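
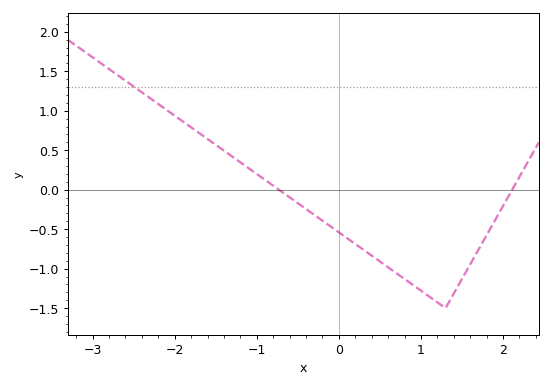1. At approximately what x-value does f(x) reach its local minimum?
1.3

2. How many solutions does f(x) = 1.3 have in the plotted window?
1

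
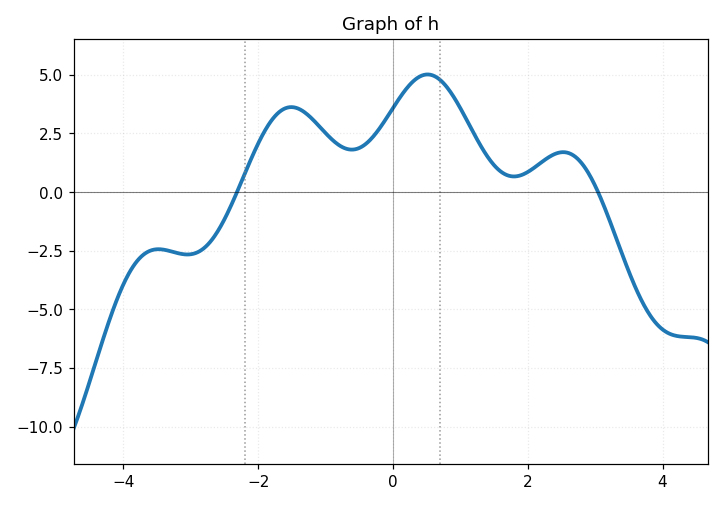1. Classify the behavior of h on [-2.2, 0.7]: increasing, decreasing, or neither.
neither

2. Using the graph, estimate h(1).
3.6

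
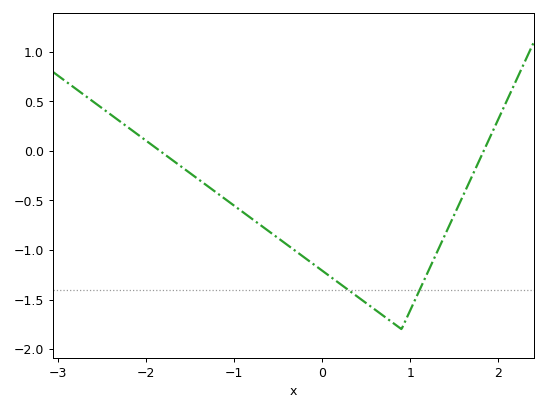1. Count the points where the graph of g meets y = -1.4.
2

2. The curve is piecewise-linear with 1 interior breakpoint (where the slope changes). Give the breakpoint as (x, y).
(0.9, -1.8)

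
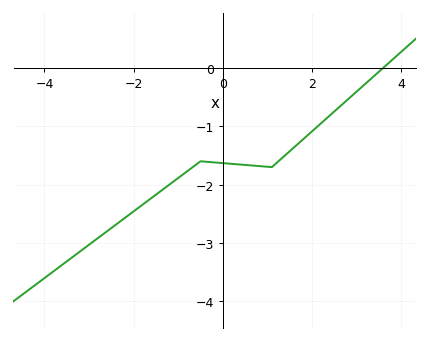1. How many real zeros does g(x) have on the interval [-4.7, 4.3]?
1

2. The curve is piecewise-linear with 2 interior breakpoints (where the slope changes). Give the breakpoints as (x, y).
(-0.5, -1.6); (1.1, -1.7)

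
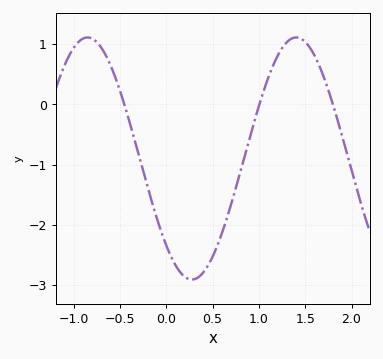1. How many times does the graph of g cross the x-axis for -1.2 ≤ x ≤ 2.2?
3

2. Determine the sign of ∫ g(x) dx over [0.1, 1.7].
negative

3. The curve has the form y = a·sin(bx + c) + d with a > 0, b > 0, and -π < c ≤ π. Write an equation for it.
y = 2.01sin(2.79x - 2.34) - 0.9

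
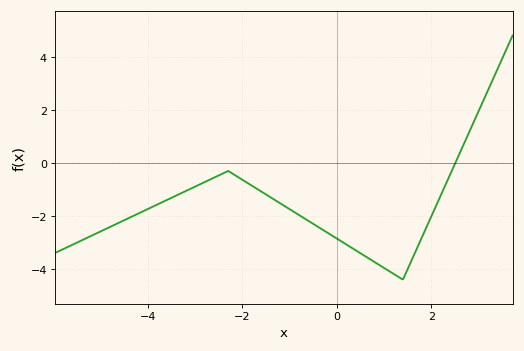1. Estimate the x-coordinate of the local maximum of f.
-2.3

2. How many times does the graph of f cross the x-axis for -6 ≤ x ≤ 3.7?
1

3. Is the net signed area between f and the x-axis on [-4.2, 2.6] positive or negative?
negative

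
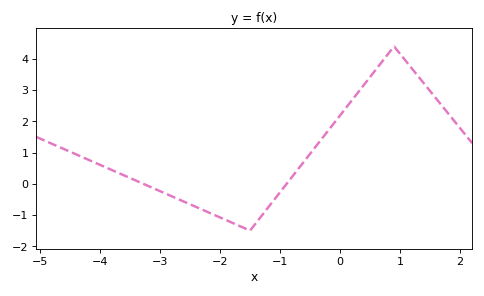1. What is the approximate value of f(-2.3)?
-0.827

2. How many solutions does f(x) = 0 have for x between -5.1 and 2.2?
2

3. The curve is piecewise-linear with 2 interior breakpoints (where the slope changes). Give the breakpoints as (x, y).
(-1.5, -1.5); (0.9, 4.4)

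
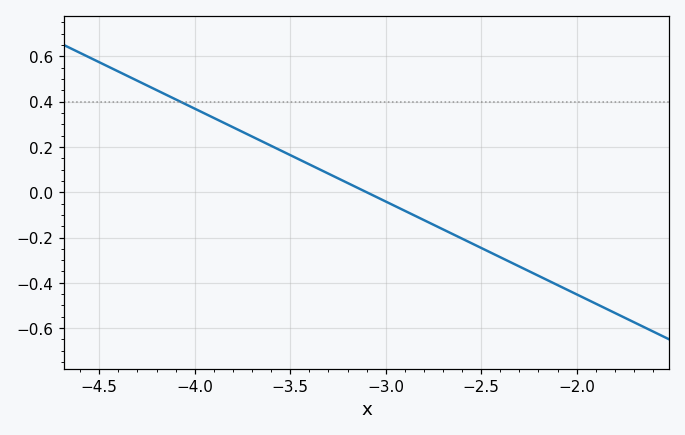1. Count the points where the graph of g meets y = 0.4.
1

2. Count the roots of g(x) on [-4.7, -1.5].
1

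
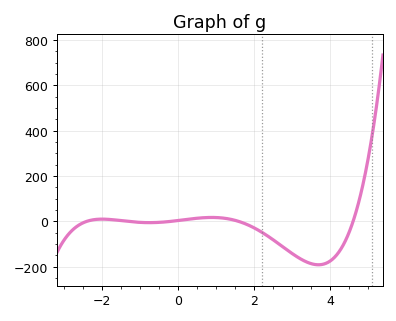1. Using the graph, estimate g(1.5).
0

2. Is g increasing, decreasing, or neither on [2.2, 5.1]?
neither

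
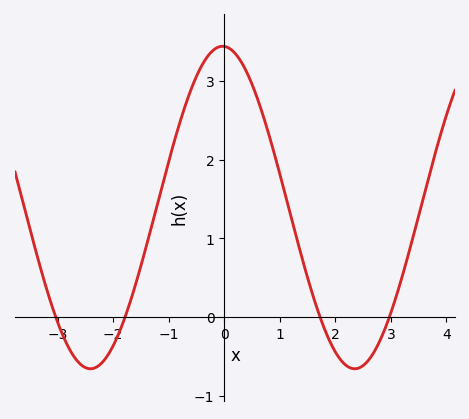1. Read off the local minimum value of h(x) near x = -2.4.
-0.66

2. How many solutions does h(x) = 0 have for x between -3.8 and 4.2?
4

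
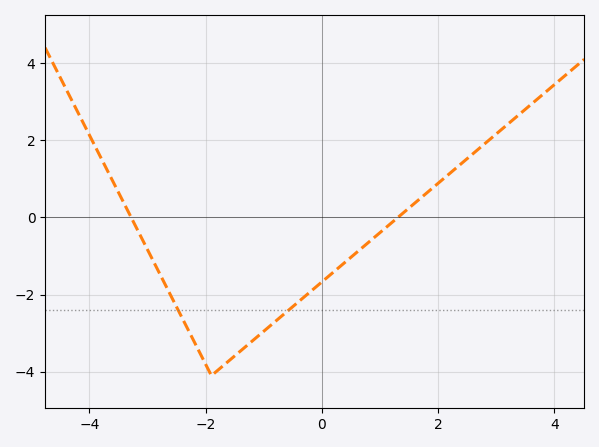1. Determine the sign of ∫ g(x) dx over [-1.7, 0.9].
negative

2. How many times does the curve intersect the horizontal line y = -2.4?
2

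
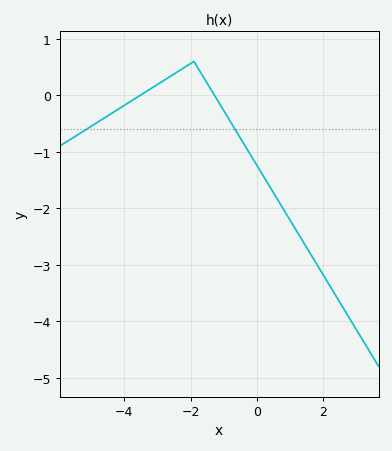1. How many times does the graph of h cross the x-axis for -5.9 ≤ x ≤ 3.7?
2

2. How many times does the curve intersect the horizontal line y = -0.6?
2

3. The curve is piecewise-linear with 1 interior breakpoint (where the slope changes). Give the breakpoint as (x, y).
(-1.9, 0.6)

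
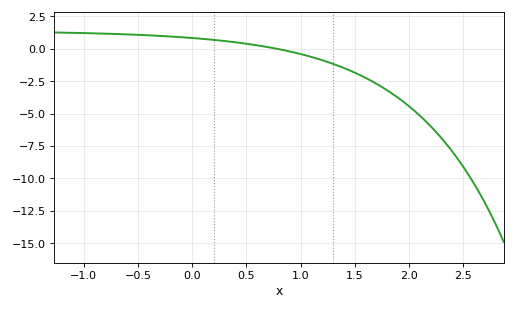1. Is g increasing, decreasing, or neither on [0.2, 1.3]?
decreasing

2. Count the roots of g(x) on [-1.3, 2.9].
1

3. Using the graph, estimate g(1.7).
-2.8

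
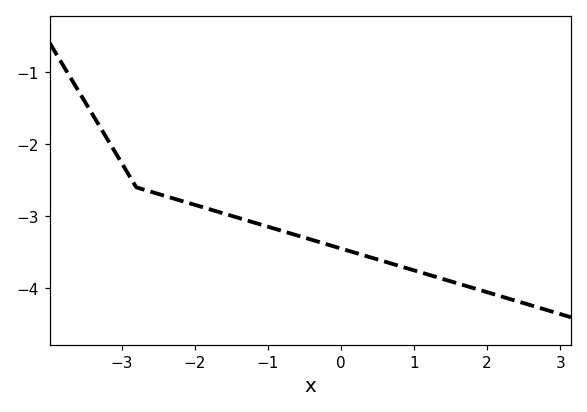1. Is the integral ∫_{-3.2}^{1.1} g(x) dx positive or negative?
negative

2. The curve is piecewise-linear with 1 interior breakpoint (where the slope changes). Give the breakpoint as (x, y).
(-2.8, -2.6)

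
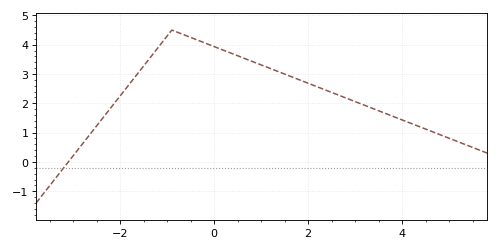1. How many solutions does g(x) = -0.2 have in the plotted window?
1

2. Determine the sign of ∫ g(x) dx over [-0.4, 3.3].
positive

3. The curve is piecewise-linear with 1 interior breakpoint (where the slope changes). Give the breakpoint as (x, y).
(-0.9, 4.5)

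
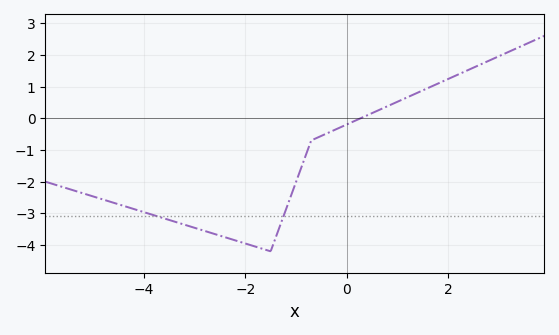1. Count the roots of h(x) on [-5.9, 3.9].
1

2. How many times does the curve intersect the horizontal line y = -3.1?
2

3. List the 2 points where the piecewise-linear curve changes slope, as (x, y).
(-1.5, -4.2); (-0.7, -0.7)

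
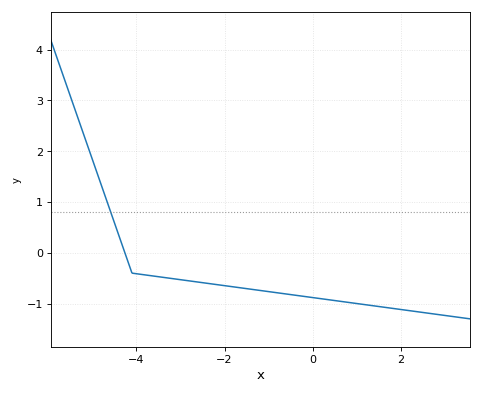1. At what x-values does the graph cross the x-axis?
-4.26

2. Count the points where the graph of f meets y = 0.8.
1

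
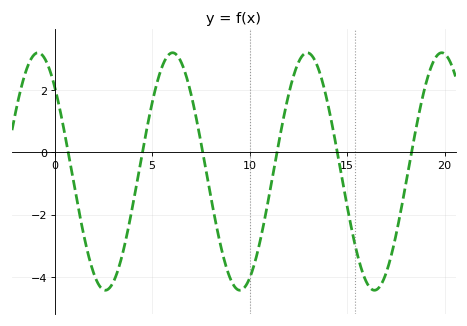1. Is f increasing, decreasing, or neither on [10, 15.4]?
neither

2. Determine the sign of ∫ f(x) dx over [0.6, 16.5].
negative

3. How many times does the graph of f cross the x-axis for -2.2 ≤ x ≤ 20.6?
6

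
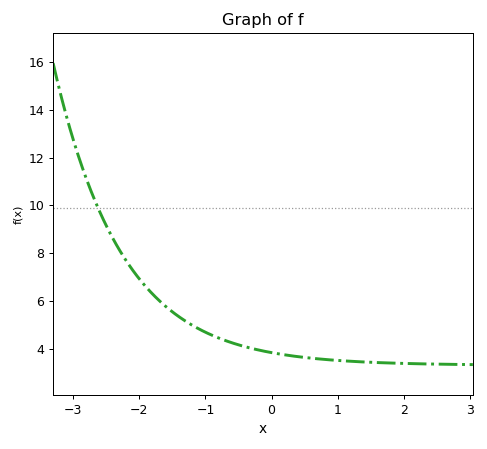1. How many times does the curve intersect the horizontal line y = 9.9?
1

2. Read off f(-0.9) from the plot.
4.56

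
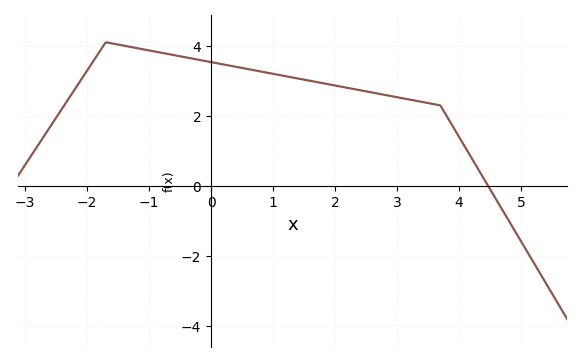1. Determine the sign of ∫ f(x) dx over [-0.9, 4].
positive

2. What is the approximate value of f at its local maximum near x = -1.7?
4.1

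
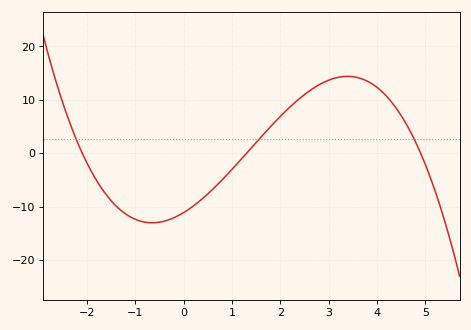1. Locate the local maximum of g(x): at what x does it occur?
3.39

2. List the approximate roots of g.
-2.1, 1.3, 4.9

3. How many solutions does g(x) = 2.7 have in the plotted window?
3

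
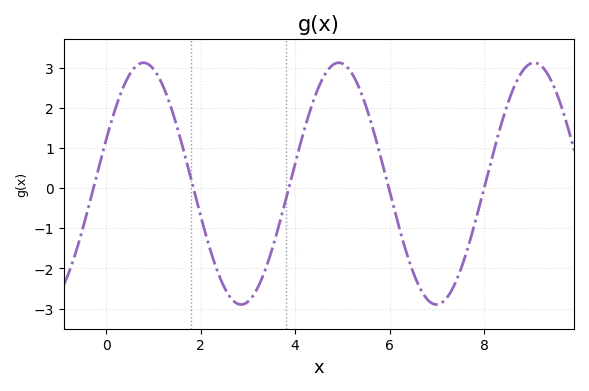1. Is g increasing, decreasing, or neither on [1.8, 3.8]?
neither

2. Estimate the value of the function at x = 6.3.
-1.4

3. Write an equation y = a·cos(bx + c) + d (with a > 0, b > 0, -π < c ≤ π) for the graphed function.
y = 3.01cos(1.5x - 1.2) + 0.11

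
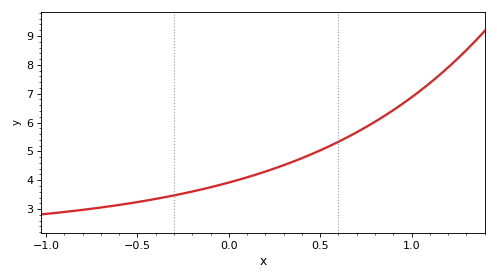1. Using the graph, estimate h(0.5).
5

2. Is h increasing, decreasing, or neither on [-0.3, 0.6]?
increasing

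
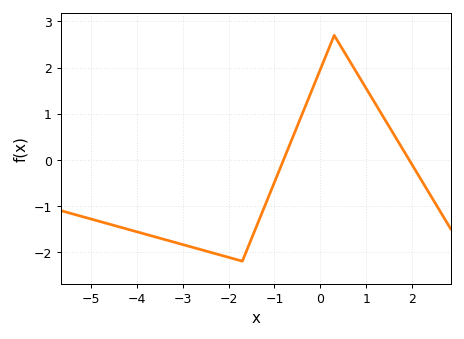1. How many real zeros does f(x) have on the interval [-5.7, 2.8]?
2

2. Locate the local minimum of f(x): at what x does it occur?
-1.8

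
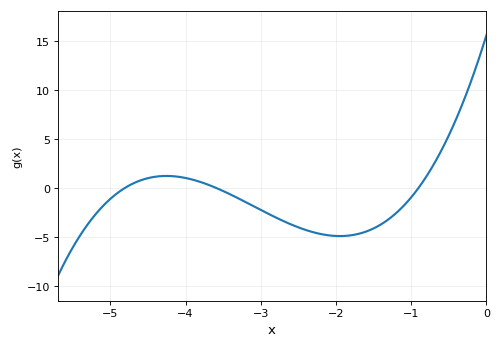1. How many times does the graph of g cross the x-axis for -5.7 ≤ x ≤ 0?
3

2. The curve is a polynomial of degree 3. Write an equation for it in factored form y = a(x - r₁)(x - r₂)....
y = 1(x + 4.8)(x + 3.6)(x + 0.9)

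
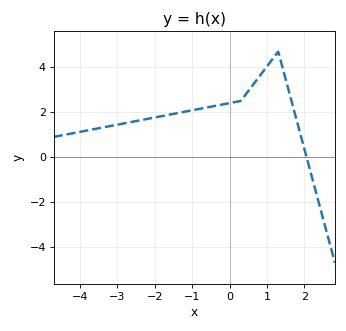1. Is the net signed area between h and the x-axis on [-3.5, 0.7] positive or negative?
positive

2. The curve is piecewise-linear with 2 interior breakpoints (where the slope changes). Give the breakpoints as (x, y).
(0.3, 2.5); (1.3, 4.7)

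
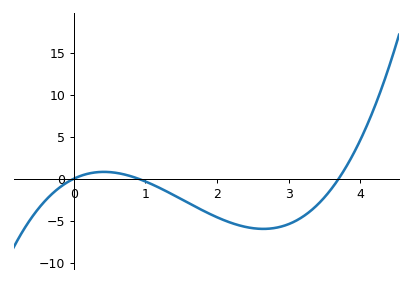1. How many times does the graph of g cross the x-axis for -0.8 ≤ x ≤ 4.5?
3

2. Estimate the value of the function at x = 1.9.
-4.21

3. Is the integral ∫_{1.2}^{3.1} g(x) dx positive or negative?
negative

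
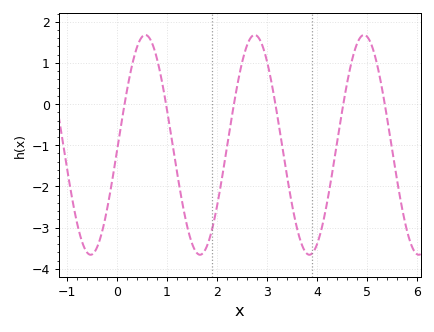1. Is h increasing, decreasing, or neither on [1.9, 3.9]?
neither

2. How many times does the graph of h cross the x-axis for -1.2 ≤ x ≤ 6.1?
6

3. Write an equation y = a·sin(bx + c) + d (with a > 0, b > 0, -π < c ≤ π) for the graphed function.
y = 2.67sin(2.9x - 0.05) - 0.99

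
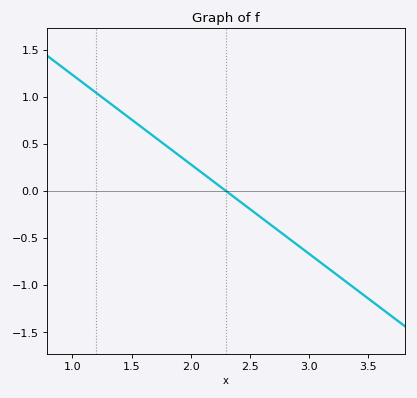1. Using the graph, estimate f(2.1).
0.19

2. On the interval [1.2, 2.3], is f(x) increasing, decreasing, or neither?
decreasing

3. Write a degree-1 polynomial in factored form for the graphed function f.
y = -0.95(x - 2.3)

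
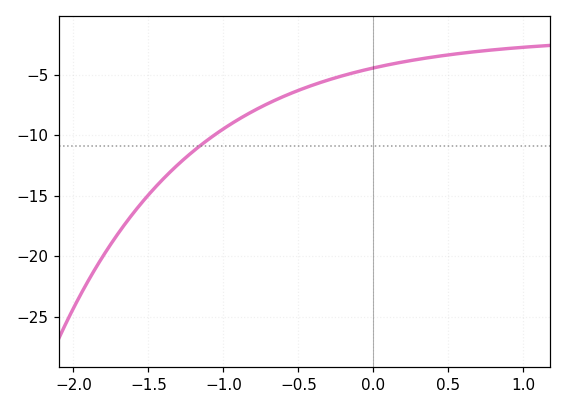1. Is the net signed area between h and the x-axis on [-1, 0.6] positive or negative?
negative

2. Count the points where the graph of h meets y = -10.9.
1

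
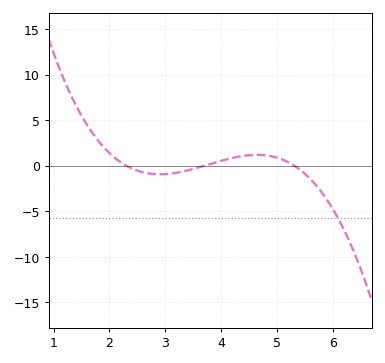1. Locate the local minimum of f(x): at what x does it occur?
2.9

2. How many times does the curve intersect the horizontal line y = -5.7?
1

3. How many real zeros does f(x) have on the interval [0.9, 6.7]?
3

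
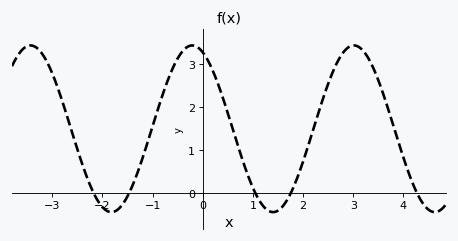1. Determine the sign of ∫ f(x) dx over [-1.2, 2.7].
positive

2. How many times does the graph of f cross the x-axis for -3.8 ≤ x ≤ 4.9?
5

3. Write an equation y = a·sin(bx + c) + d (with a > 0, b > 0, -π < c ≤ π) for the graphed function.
y = 1.94sin(1.9x + 2) + 1.49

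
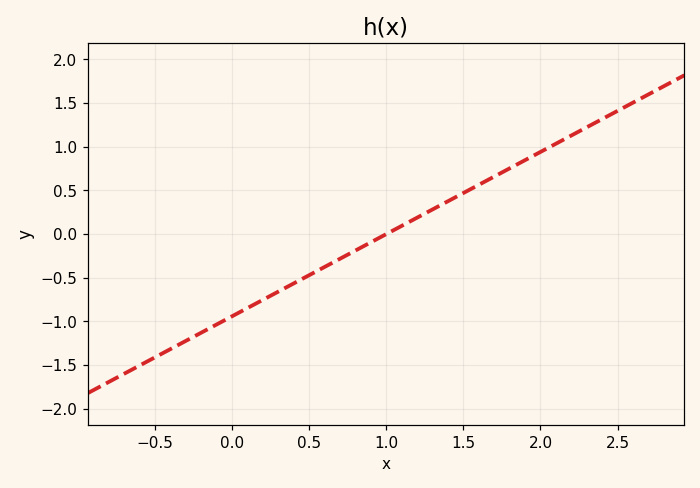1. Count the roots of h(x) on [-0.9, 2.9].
1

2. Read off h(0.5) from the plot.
-0.45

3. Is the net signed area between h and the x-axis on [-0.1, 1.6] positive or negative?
negative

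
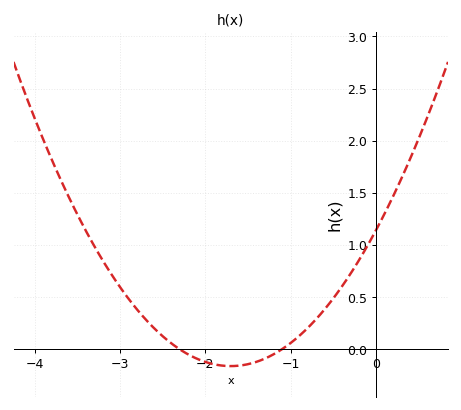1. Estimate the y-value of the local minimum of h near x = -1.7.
-0.15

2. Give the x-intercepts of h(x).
-2.3, -1.1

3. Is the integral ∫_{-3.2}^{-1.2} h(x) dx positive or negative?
positive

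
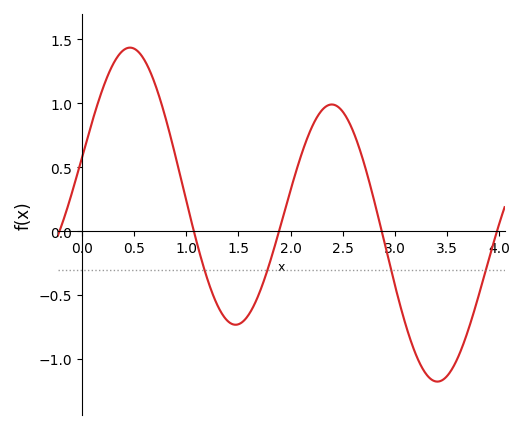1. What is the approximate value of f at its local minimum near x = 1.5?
-0.731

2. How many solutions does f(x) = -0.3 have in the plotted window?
4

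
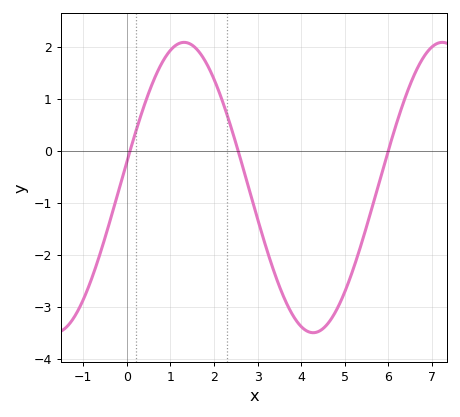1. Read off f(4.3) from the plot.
-3.49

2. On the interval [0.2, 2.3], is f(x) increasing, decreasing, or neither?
neither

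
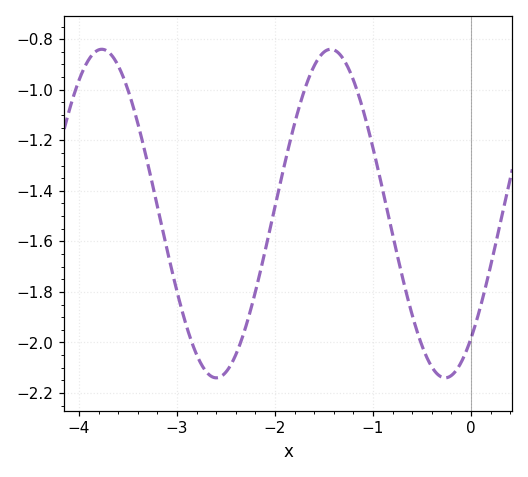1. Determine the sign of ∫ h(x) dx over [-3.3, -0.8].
negative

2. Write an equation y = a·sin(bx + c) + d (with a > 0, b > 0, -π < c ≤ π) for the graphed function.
y = 0.65sin(2.7x - 0.86) - 1.49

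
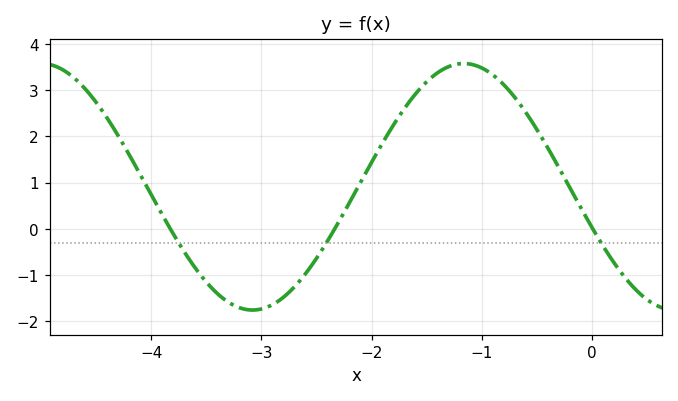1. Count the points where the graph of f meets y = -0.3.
3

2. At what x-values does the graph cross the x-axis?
-3.83, -2.33, 0.005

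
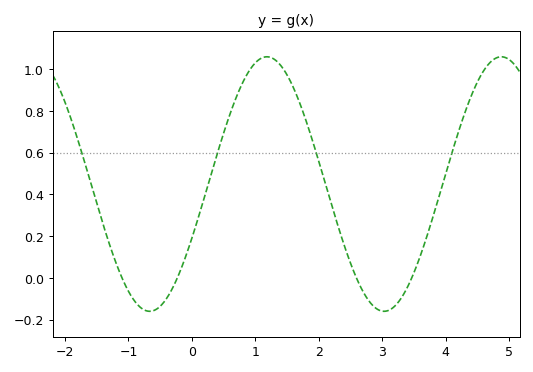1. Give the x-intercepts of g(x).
-1.1, -0.2, 2.6, 3.5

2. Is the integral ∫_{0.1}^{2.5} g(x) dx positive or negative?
positive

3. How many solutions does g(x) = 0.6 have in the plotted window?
4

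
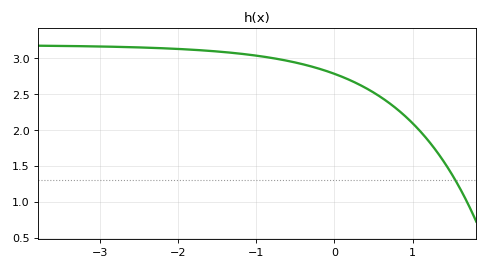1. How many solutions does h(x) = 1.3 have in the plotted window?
1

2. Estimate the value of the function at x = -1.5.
3.09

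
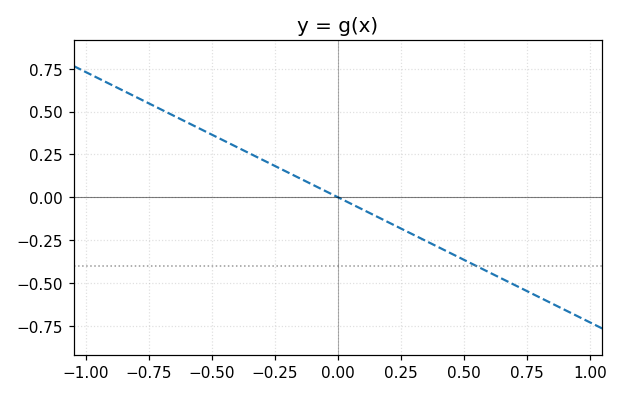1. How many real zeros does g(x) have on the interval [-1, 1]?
1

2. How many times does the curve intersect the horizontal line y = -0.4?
1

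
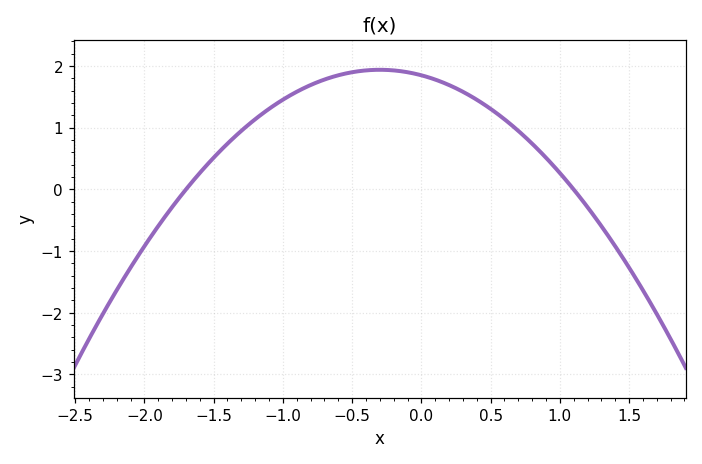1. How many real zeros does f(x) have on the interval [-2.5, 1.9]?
2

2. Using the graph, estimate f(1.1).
0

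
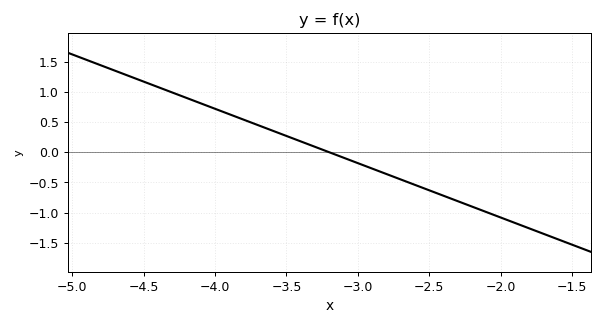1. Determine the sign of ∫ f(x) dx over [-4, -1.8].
negative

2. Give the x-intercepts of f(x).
-3.2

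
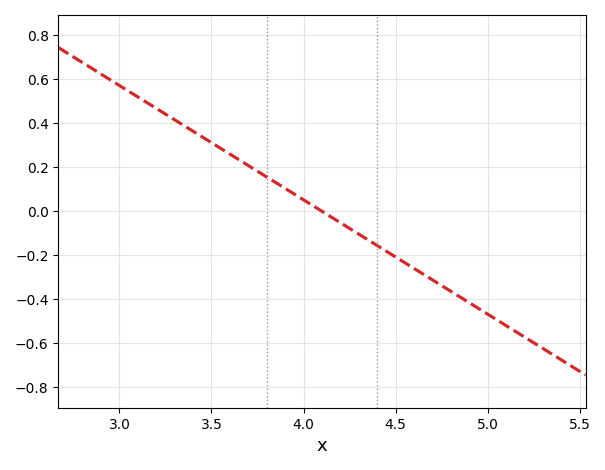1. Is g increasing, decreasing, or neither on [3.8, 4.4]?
decreasing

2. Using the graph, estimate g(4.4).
-0.156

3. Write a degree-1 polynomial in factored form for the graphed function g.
y = -0.52(x - 4.1)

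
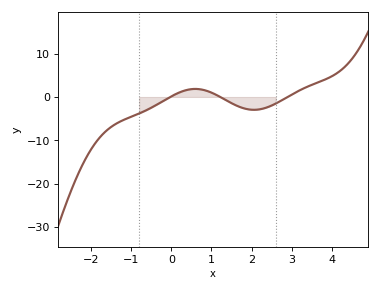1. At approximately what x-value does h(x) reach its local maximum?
0.596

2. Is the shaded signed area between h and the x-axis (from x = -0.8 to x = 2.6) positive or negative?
negative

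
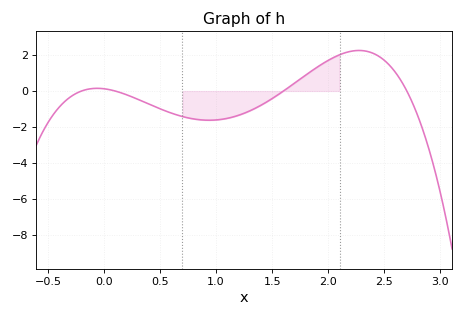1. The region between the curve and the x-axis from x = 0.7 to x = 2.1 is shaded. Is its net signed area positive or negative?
negative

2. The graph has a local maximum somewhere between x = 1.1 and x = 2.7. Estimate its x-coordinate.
2.25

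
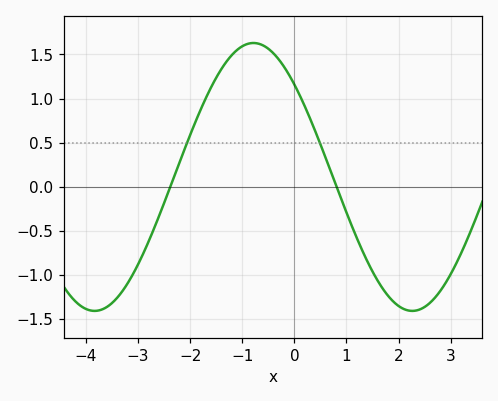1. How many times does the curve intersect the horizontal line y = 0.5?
2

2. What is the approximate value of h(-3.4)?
-1.25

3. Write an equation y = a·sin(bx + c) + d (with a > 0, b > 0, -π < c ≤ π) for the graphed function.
y = 1.52sin(1x + 2.4) + 0.11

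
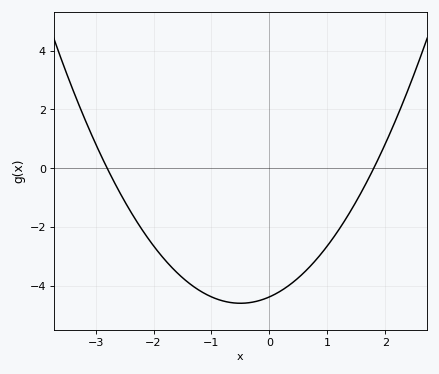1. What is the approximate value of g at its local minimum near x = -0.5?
-4.6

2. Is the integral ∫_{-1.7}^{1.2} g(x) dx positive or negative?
negative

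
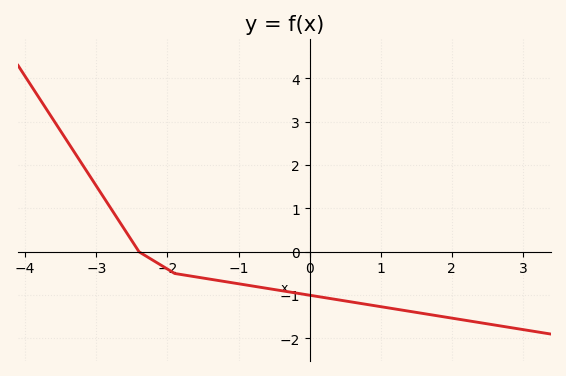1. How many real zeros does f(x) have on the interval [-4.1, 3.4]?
1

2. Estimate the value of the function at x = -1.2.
-0.7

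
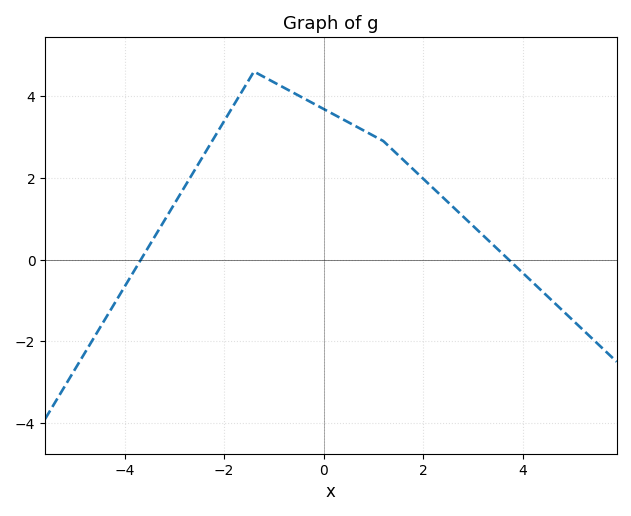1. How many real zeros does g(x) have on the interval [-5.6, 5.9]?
2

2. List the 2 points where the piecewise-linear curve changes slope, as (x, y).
(-1.4, 4.6); (1.2, 2.9)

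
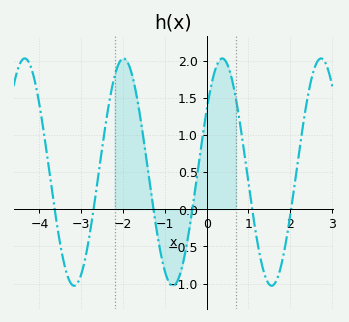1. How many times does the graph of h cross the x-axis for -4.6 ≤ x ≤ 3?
6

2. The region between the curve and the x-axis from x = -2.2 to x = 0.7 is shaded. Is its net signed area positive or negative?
positive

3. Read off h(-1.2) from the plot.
-0.273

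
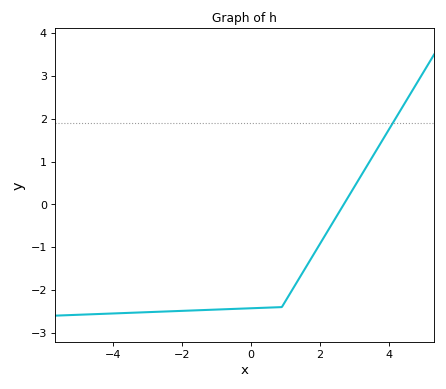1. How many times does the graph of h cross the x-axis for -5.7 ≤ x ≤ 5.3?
1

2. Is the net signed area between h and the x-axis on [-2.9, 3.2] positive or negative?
negative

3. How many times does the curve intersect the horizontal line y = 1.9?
1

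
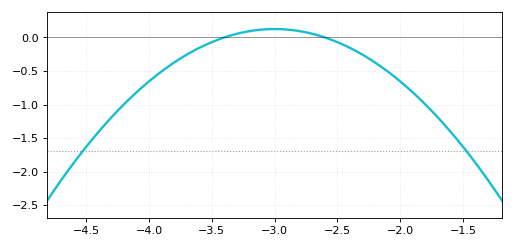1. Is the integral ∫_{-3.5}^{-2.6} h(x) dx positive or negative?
positive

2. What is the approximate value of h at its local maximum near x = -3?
0.1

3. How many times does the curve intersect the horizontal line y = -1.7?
2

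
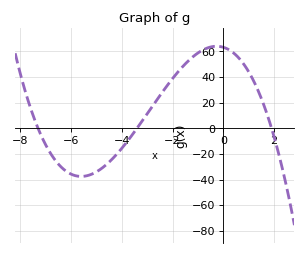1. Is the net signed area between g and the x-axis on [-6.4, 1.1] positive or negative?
positive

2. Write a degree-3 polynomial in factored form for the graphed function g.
y = -1.34(x + 7.3)(x + 3.4)(x - 1.9)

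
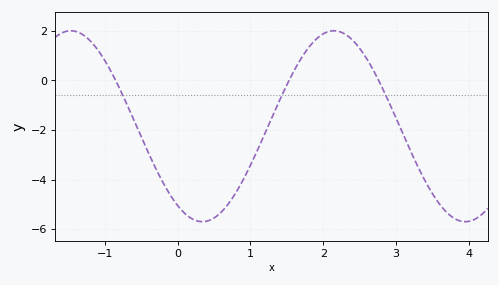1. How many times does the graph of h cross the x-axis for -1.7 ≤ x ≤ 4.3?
3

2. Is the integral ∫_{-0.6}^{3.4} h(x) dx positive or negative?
negative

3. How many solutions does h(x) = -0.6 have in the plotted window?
3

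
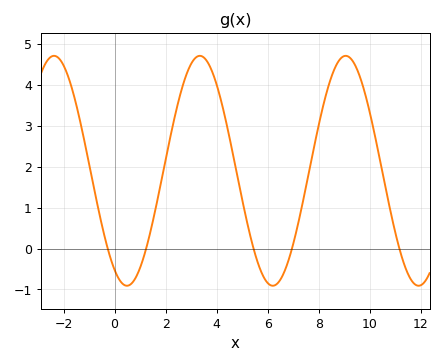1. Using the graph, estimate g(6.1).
-0.9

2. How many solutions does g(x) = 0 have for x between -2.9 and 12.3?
5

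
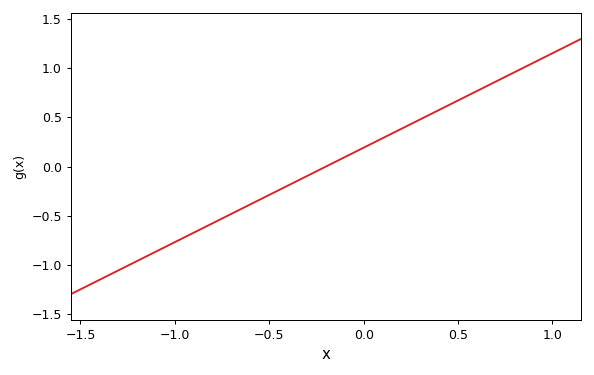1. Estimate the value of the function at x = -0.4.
-0.2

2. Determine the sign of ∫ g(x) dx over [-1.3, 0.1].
negative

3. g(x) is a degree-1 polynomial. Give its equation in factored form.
y = 0.96(x + 0.2)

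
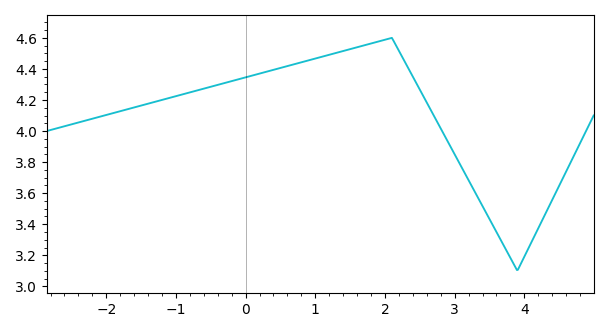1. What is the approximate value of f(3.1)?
3.76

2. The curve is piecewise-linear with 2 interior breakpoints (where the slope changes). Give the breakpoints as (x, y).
(2.1, 4.6); (3.9, 3.1)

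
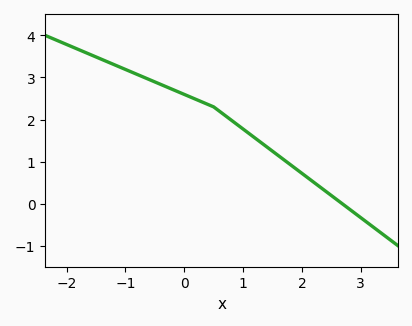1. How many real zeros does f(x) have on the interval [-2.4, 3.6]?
1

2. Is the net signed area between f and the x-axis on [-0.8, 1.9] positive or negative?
positive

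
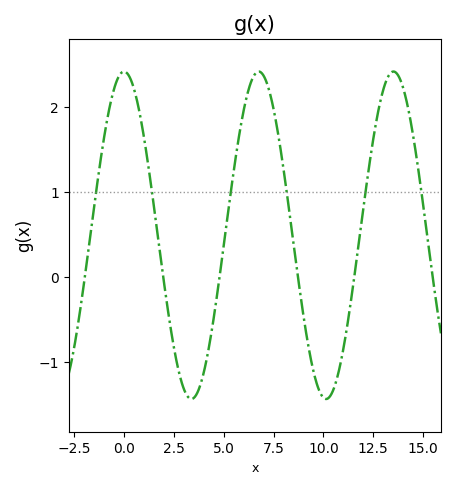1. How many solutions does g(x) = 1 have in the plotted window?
6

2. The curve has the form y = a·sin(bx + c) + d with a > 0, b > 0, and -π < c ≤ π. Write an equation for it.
y = 1.92sin(0.93x + 1.6) + 0.49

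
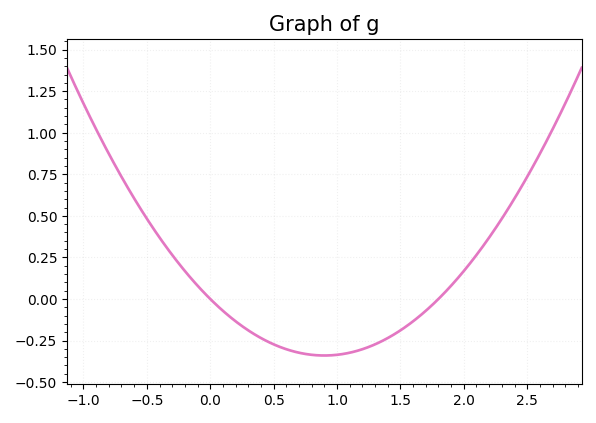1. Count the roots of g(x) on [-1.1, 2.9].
2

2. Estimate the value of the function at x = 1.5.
-0.18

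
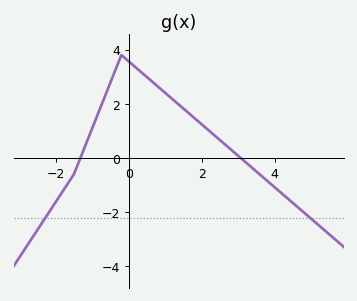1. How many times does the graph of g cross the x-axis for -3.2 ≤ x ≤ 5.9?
2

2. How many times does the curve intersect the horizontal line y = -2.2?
2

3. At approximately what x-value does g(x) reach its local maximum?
-0.2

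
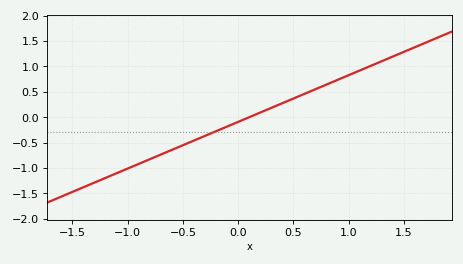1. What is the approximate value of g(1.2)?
1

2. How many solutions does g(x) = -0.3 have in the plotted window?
1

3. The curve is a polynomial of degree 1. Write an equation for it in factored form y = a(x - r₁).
y = 0.92(x - 0.1)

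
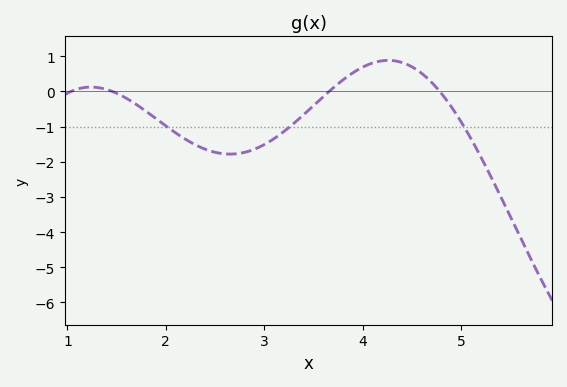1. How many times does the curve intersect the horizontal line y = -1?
3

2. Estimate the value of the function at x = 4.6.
0.5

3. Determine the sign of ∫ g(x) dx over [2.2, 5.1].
negative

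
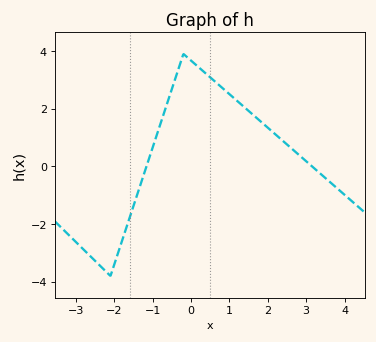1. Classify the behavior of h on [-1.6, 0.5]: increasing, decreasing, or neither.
neither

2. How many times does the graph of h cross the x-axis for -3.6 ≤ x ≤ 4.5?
2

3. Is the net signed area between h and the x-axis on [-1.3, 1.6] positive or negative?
positive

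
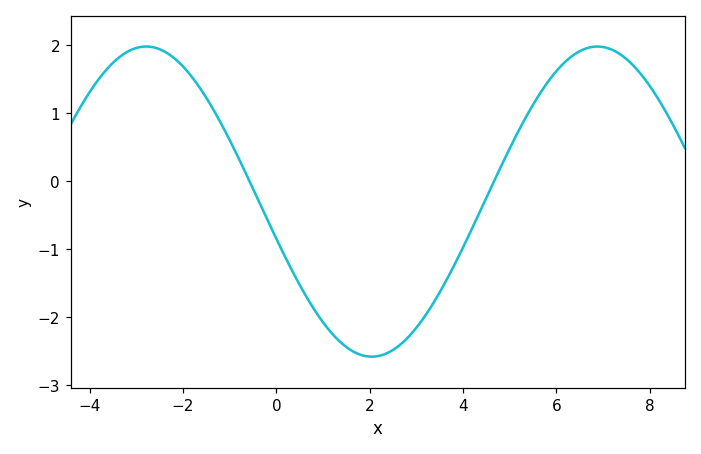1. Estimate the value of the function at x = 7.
2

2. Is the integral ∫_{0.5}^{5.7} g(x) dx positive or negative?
negative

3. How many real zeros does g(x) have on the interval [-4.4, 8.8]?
2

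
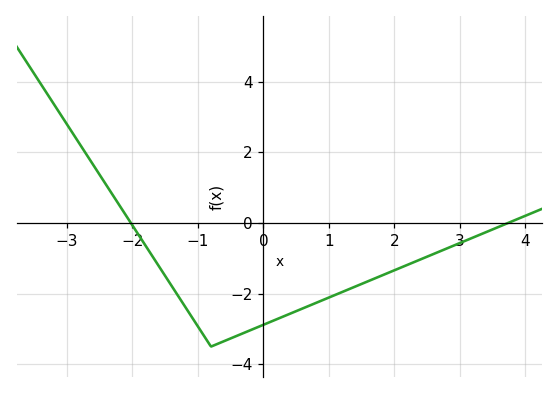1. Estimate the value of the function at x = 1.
-2.11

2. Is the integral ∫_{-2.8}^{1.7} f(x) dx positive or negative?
negative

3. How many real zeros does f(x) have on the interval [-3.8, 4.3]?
2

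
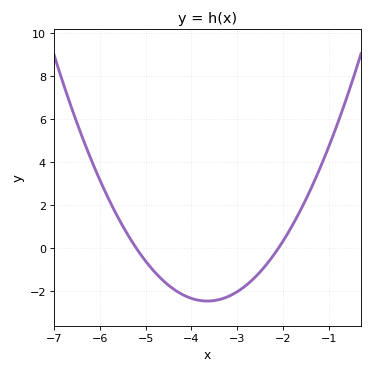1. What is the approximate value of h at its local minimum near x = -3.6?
-2.45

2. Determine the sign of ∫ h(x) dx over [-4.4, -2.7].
negative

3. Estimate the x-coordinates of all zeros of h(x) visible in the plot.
-5.2, -2.1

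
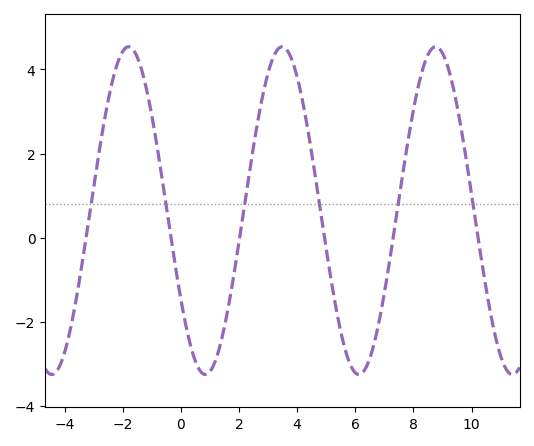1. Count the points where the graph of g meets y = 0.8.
6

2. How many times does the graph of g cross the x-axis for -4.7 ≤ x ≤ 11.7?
6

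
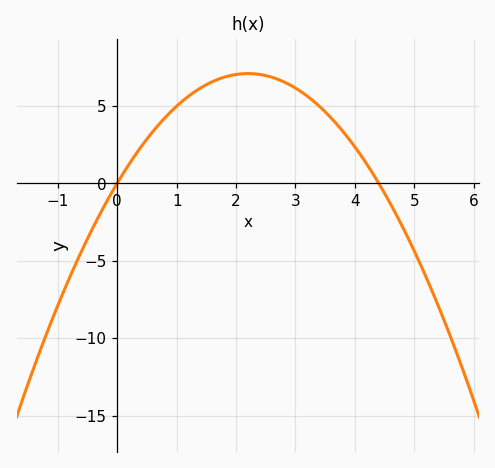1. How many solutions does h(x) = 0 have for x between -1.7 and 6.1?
2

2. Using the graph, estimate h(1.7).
6.5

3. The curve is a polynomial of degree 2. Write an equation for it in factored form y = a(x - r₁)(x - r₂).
y = -1.46(x - 0)(x - 4.4)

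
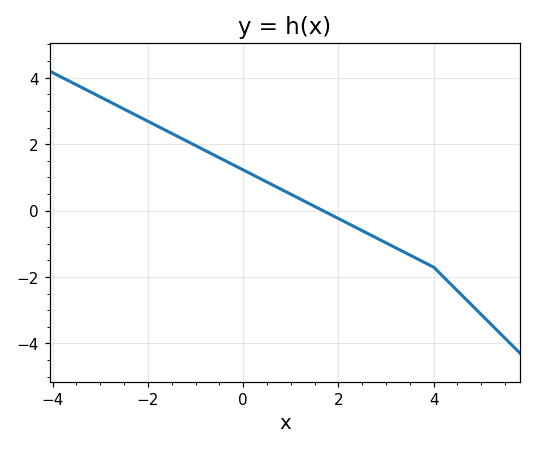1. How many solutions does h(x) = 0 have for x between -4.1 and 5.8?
1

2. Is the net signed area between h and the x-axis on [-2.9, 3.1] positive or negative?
positive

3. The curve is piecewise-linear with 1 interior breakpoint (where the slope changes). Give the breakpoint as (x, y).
(4, -1.7)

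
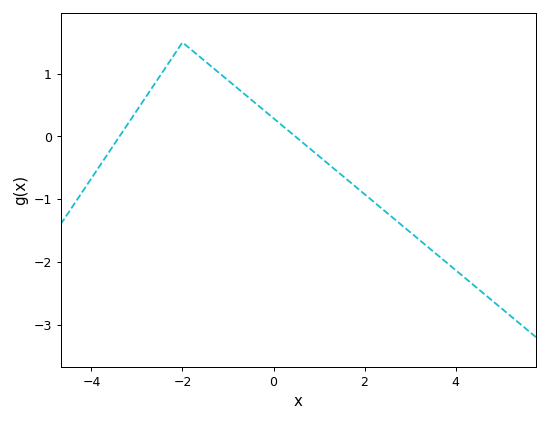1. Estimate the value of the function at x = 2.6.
-1.28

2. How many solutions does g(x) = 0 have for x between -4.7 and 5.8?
2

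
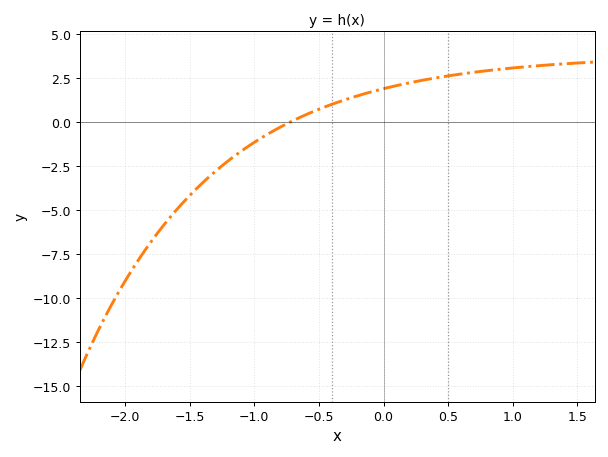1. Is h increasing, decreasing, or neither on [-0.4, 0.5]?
increasing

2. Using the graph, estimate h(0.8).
2.91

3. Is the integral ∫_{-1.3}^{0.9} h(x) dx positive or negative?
positive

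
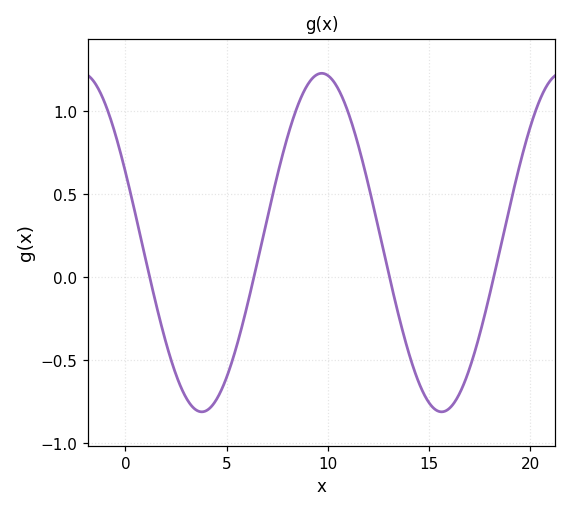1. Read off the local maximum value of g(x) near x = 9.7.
1.25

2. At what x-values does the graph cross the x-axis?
1, 6.5, 13, 18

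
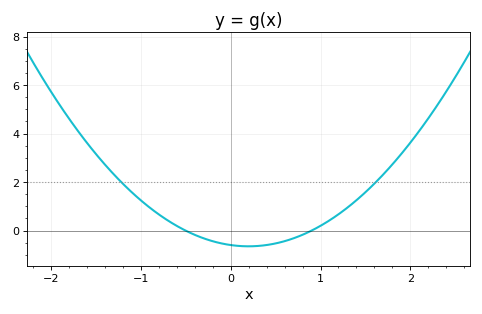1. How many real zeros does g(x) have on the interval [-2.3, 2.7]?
2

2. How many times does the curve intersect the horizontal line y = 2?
2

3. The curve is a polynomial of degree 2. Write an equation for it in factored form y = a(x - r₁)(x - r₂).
y = 1.32(x + 0.5)(x - 0.9)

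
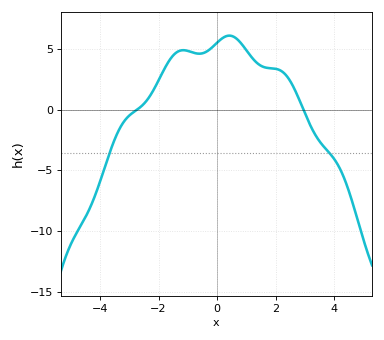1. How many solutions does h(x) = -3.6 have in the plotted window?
2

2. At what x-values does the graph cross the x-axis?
-2.8, 3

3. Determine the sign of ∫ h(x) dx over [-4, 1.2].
positive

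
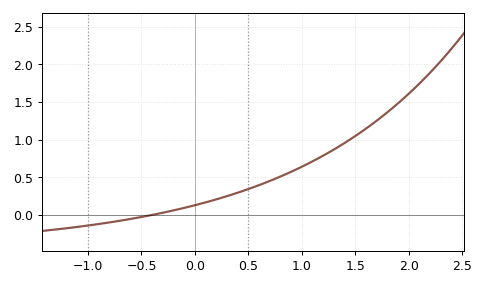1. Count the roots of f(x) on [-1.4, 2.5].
1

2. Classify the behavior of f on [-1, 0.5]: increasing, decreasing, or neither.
increasing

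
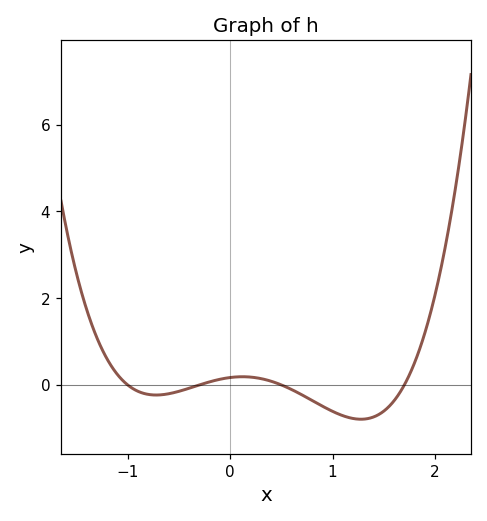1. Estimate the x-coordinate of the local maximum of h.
0.12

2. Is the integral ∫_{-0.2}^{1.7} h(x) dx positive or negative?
negative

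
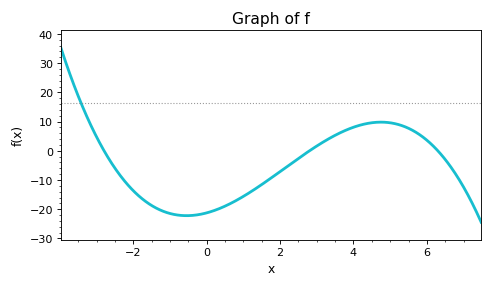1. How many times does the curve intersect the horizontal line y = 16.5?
1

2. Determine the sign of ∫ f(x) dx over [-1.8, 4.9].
negative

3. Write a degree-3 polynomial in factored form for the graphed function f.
y = -0.43(x + 2.8)(x - 2.8)(x - 6.3)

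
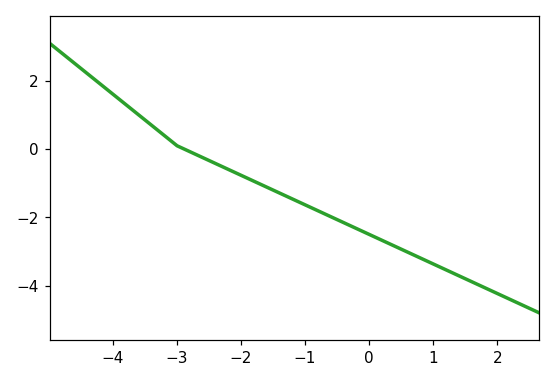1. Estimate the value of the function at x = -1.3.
-1.37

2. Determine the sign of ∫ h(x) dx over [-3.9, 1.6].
negative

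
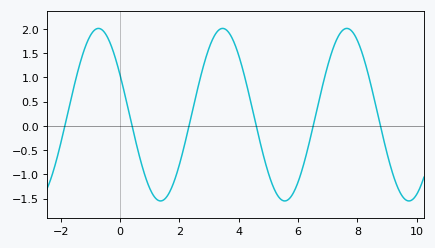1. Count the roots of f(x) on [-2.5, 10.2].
6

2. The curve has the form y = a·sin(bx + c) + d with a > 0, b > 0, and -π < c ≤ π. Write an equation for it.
y = 1.78sin(1.5x + 2.67) + 0.23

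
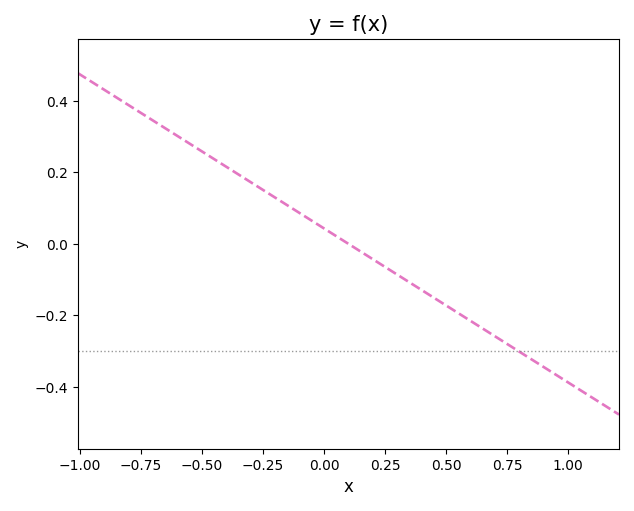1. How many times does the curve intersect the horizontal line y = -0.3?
1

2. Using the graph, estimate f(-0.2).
0.12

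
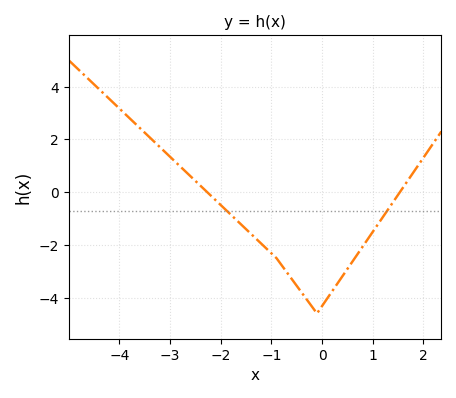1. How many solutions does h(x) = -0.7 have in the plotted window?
2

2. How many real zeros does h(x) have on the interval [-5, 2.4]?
2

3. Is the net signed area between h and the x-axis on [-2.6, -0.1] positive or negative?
negative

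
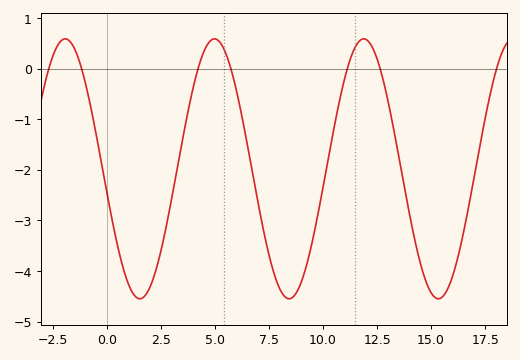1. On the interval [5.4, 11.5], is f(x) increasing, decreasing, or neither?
neither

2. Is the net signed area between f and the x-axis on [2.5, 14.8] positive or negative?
negative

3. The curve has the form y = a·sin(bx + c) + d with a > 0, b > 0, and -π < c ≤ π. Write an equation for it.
y = 2.57sin(0.91x - 3) - 1.98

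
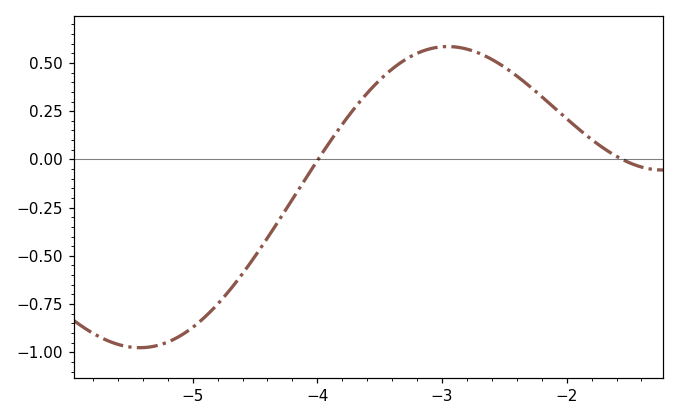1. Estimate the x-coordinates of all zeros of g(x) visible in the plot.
-4, -1.6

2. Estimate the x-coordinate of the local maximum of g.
-3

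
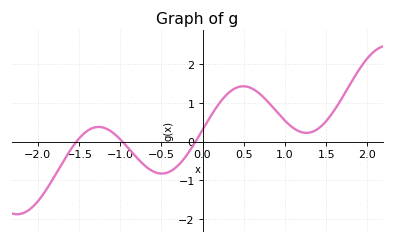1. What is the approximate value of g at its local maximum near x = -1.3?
0.4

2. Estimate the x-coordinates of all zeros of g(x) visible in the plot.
-1.5, -1, -0.1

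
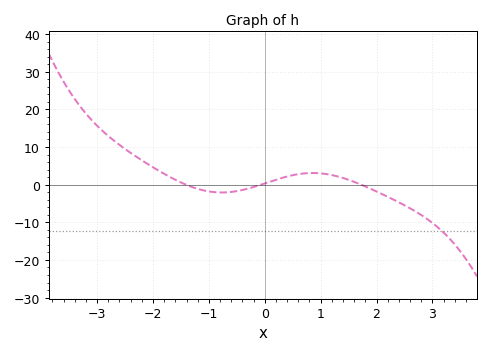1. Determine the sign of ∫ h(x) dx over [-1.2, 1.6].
positive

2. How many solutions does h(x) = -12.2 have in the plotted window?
1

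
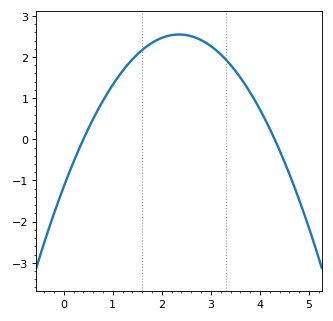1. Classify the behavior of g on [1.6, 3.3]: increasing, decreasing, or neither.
neither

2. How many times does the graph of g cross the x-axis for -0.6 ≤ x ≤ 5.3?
2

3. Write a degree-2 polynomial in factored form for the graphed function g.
y = -0.67(x - 0.4)(x - 4.3)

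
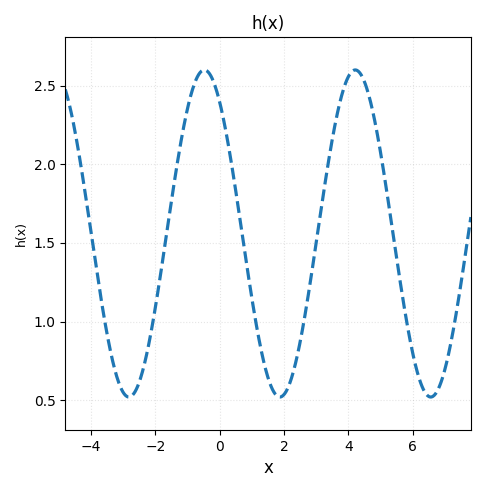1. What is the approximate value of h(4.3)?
2.6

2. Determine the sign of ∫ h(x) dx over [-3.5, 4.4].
positive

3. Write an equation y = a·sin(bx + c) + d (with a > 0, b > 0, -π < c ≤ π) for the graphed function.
y = 1.04sin(1.3x + 2.2) + 1.56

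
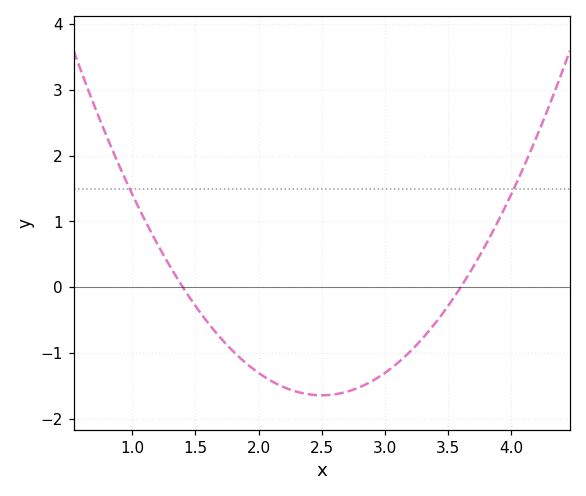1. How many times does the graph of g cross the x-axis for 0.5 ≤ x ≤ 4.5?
2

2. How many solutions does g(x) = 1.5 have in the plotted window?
2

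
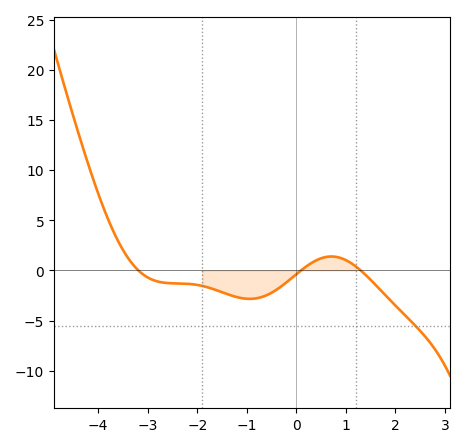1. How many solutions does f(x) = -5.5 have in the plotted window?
1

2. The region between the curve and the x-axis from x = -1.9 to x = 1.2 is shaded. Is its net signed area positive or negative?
negative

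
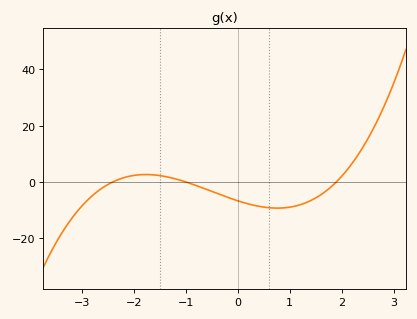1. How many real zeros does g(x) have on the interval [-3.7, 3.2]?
3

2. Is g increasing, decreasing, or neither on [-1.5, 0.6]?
decreasing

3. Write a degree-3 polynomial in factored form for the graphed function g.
y = 1.47(x + 2.4)(x + 1)(x - 1.9)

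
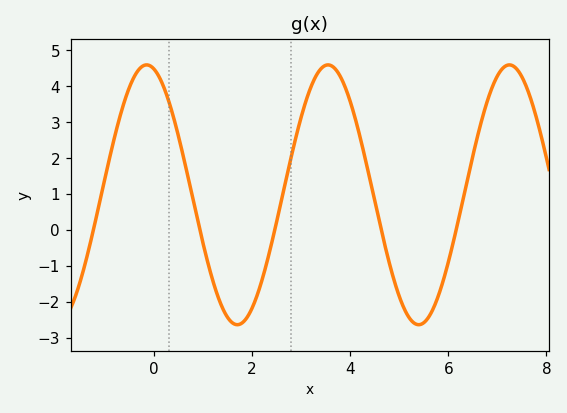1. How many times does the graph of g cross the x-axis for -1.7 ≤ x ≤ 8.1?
5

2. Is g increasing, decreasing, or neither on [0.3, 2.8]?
neither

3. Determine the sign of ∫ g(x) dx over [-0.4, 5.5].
positive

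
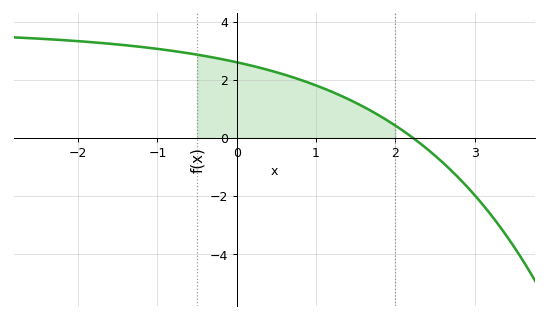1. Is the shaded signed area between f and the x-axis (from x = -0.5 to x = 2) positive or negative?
positive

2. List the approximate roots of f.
2.22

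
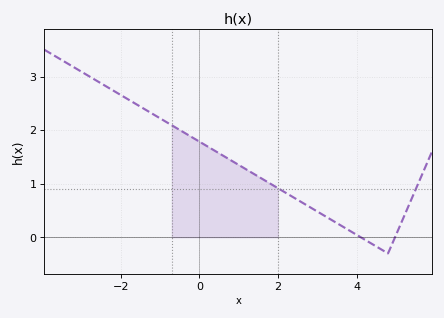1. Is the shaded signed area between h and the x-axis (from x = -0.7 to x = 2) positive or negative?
positive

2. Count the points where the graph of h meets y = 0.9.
2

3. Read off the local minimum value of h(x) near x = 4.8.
-0.3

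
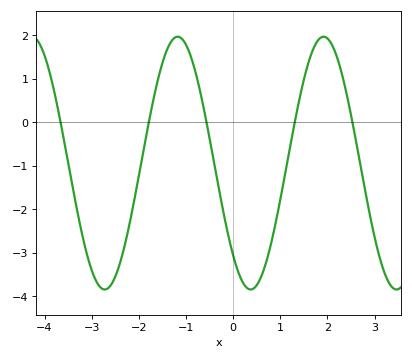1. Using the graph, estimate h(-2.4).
-3.23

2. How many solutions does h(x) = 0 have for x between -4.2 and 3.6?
5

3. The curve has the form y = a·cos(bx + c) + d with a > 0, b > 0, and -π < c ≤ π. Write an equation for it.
y = 2.9cos(2.03x + 2.39) - 0.94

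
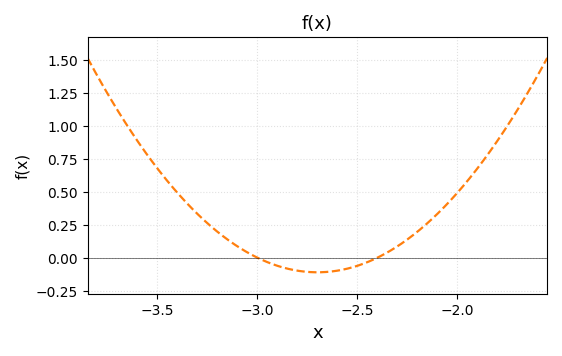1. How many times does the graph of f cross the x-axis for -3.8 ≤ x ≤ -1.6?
2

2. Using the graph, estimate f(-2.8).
-0.098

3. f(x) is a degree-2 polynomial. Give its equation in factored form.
y = 1.23(x + 3)(x + 2.4)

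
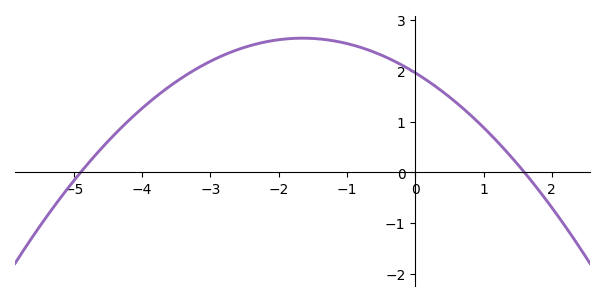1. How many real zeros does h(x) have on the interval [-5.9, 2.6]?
2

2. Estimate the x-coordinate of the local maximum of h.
-1.65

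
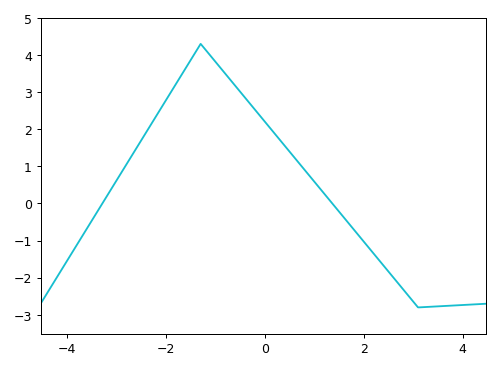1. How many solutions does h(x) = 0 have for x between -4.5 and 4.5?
2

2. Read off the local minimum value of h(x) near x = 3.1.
-2.8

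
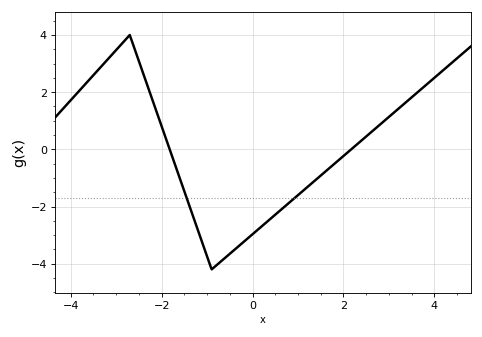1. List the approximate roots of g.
-1.82, 2.17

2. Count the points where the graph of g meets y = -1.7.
2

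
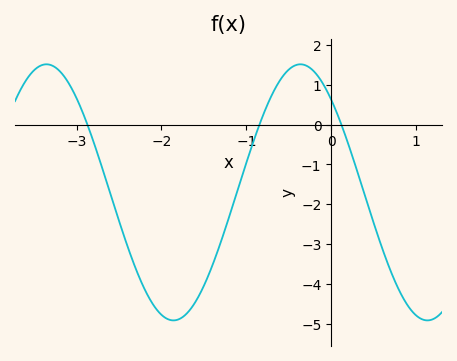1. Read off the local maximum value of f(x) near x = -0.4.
1.51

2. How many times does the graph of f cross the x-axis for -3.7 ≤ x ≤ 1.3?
3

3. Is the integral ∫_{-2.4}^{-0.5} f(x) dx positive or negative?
negative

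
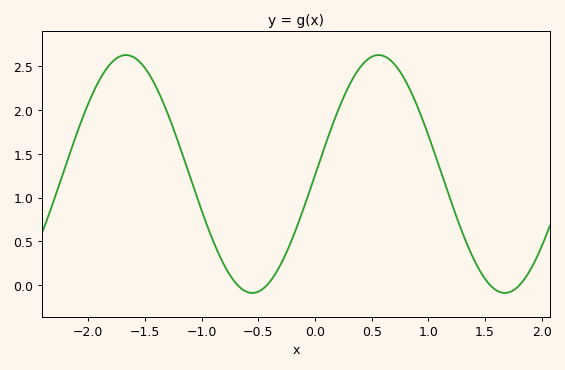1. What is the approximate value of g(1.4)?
0.3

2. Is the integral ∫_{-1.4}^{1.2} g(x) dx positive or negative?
positive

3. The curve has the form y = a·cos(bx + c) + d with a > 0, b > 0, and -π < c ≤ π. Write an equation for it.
y = 1.36cos(2.8x - 1.6) + 1.27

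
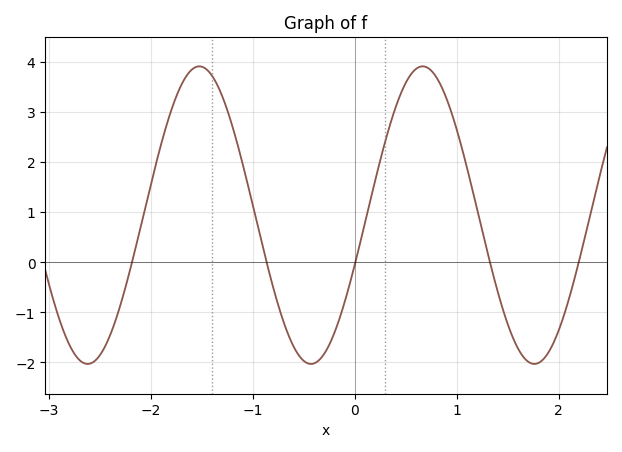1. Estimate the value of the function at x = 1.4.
-0.6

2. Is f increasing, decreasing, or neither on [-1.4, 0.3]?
neither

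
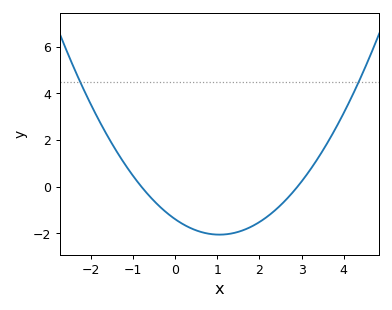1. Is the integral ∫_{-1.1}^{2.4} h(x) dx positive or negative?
negative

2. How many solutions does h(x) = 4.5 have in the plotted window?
2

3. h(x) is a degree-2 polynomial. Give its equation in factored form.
y = 0.6(x + 0.8)(x - 2.9)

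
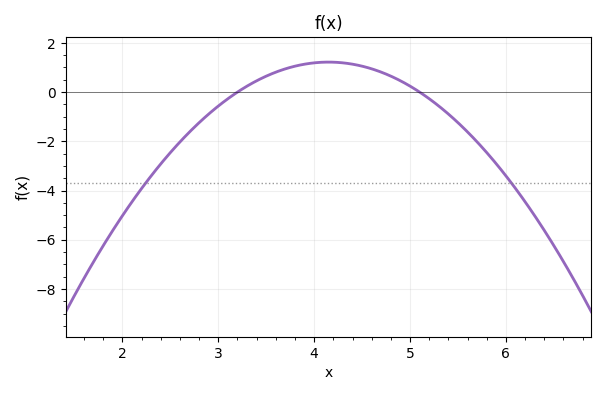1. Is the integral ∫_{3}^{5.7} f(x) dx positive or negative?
positive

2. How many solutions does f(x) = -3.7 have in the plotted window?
2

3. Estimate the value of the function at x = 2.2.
-3.91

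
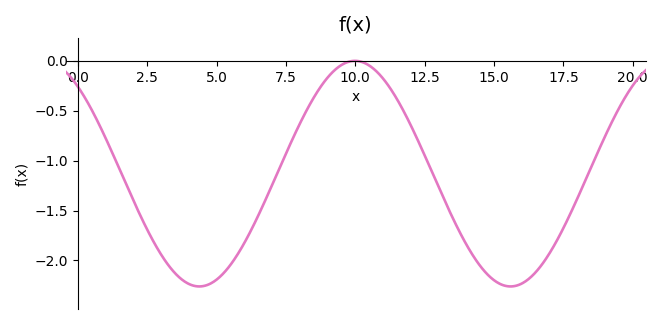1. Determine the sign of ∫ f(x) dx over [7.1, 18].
negative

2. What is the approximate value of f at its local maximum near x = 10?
0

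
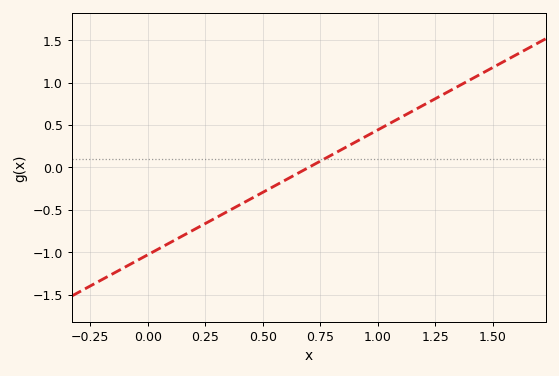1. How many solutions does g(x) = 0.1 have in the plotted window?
1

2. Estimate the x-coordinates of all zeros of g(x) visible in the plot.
0.7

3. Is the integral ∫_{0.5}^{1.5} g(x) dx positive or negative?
positive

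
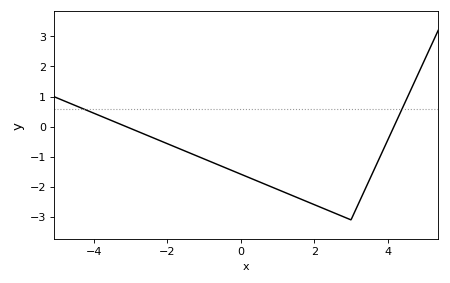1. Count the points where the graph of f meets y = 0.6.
2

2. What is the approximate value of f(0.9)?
-2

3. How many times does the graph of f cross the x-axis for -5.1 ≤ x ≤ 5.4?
2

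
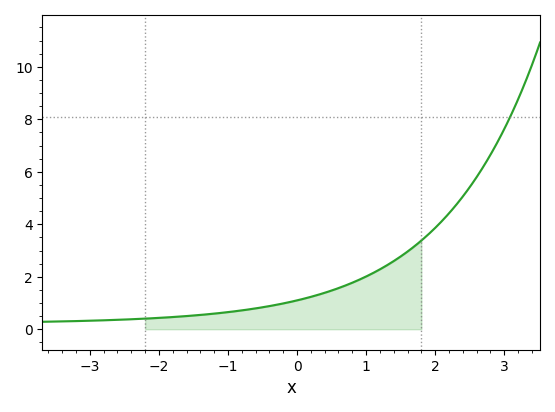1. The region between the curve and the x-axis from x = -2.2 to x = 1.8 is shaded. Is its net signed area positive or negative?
positive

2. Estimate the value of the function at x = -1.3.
0.57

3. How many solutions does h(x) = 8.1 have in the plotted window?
1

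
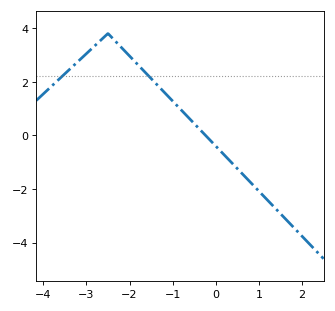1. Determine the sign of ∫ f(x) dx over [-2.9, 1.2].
positive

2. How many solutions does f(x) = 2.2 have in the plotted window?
2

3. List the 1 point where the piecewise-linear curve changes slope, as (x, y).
(-2.5, 3.8)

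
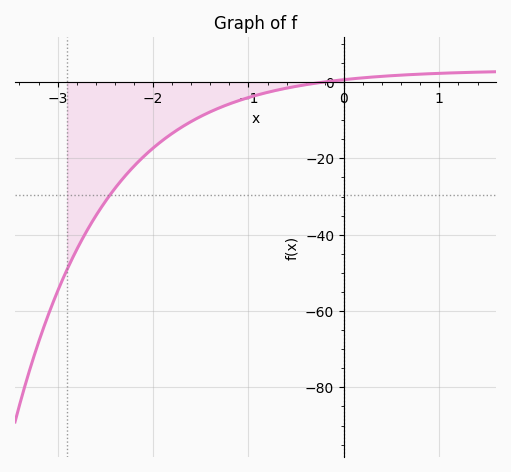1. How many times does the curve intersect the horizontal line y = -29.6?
1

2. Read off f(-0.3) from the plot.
-0.307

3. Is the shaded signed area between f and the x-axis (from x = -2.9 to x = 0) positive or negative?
negative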